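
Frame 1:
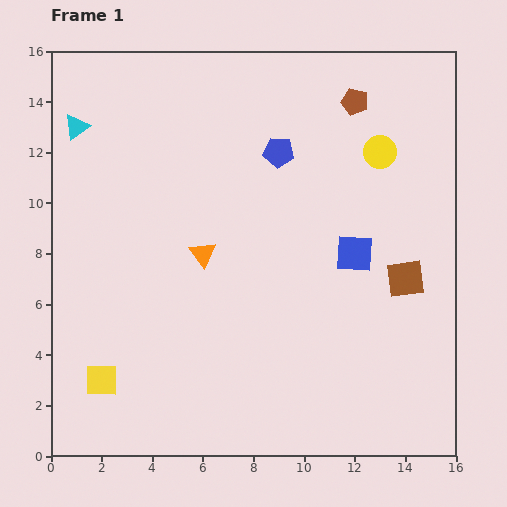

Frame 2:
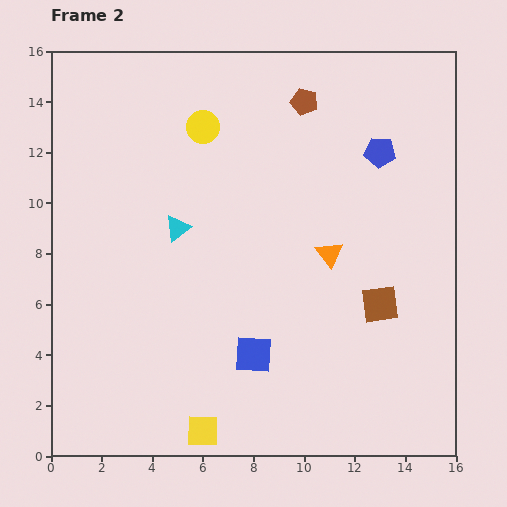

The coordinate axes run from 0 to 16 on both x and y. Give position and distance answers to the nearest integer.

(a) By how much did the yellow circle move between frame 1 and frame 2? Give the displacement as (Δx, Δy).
(-7, 1)

The yellow circle was at (13, 12) in frame 1 and (6, 13) in frame 2.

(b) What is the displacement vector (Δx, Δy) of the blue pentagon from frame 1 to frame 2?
(4, 0)

The blue pentagon was at (9, 12) in frame 1 and (13, 12) in frame 2.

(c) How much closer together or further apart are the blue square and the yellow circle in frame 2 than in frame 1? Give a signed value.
+5

Distance in frame 1: 4. Distance in frame 2: 9.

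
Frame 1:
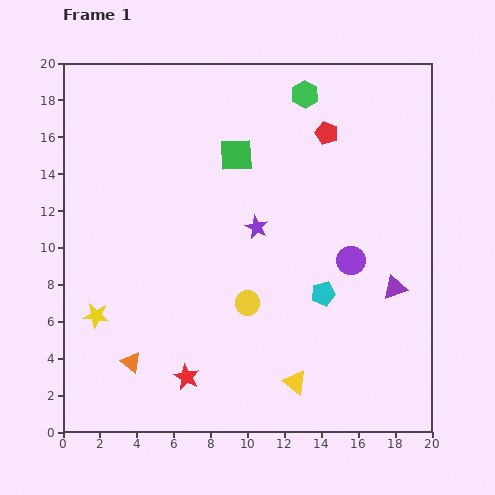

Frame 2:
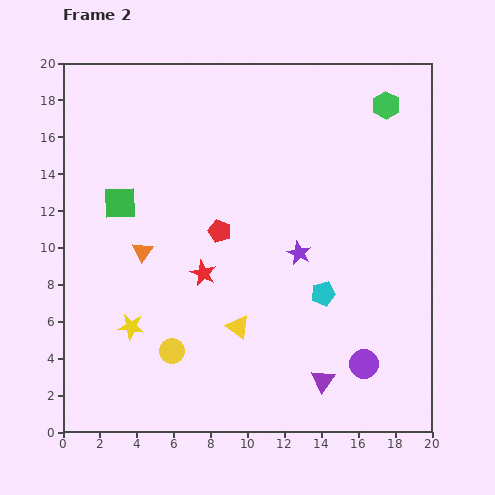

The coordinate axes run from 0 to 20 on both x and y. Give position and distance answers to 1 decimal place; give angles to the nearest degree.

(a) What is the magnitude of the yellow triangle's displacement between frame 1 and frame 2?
4.3

The yellow triangle moved from (12.6, 2.7) to (9.5, 5.7), a distance of √(3.1² + 3.0²) ≈ 4.3.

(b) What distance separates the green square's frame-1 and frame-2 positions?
6.8

The green square moved from (9.4, 15.0) to (3.1, 12.4), a distance of √(6.3² + 2.6²) ≈ 6.8.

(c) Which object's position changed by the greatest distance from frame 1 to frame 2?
the red pentagon

(moved 7.9; next 6.8)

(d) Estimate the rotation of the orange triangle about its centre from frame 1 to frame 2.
27° clockwise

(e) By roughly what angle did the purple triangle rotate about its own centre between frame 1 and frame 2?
36° counter-clockwise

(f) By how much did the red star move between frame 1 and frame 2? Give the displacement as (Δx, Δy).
(0.9, 5.6)

The red star was at (6.7, 3.0) in frame 1 and (7.6, 8.6) in frame 2.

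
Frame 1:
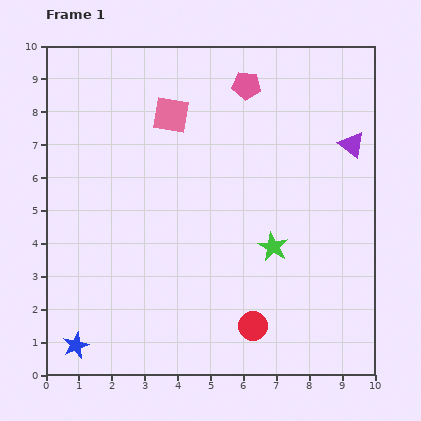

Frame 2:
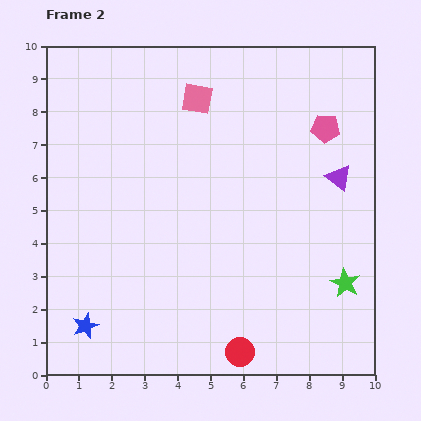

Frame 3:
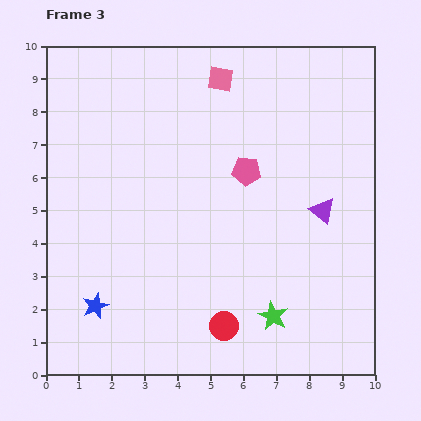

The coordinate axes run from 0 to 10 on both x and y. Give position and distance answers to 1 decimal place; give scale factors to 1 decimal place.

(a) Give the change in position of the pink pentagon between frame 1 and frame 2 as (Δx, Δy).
(2.4, -1.3)

The pink pentagon was at (6.1, 8.8) in frame 1 and (8.5, 7.5) in frame 2.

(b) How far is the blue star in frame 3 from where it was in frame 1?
1.3

The blue star moved from (0.9, 0.9) to (1.5, 2.1), a distance of √(0.6² + 1.2²) ≈ 1.3.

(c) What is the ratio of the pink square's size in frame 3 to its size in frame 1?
0.7×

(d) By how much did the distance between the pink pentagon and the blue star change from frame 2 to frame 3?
-3.2

Distance in frame 2: 9.4. Distance in frame 3: 6.2.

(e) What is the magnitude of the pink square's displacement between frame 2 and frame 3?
0.9

The pink square moved from (4.6, 8.4) to (5.3, 9.0), a distance of √(0.7² + 0.6²) ≈ 0.9.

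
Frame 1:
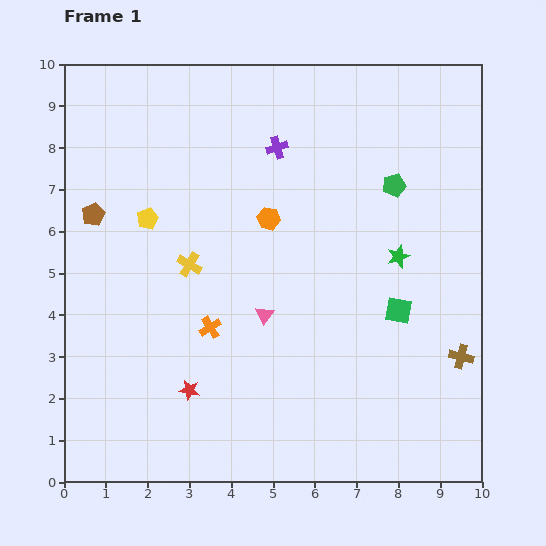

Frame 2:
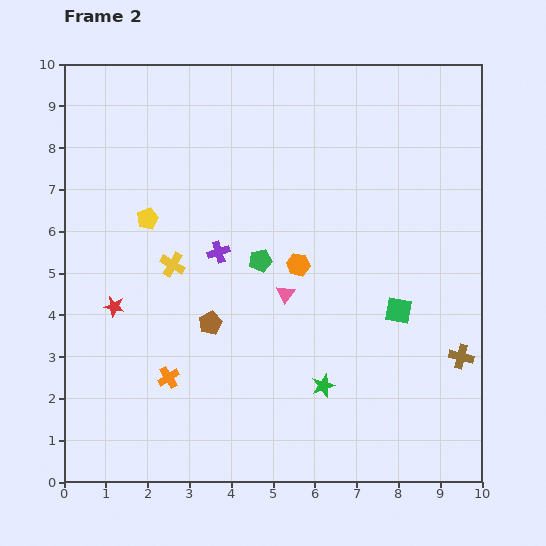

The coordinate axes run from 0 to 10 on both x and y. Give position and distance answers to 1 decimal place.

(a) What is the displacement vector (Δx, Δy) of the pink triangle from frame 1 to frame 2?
(0.5, 0.5)

The pink triangle was at (4.8, 4.0) in frame 1 and (5.3, 4.5) in frame 2.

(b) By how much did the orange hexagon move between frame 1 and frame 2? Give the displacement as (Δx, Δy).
(0.7, -1.1)

The orange hexagon was at (4.9, 6.3) in frame 1 and (5.6, 5.2) in frame 2.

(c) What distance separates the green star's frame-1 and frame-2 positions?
3.6

The green star moved from (8.0, 5.4) to (6.2, 2.3), a distance of √(1.8² + 3.1²) ≈ 3.6.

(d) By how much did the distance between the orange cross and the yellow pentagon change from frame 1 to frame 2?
+0.8

Distance in frame 1: 3.0. Distance in frame 2: 3.8.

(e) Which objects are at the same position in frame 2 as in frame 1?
the green square, the yellow pentagon, the brown cross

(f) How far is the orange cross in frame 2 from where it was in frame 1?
1.6

The orange cross moved from (3.5, 3.7) to (2.5, 2.5), a distance of √(1.0² + 1.2²) ≈ 1.6.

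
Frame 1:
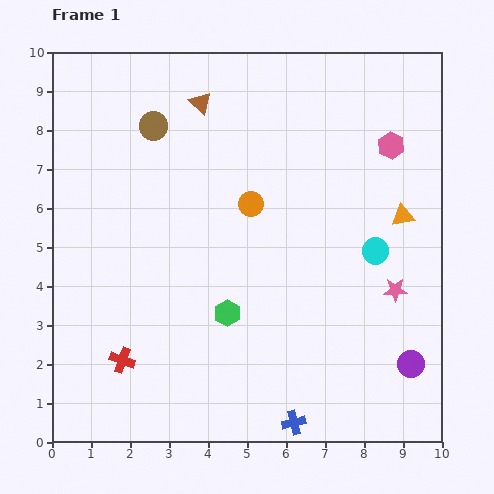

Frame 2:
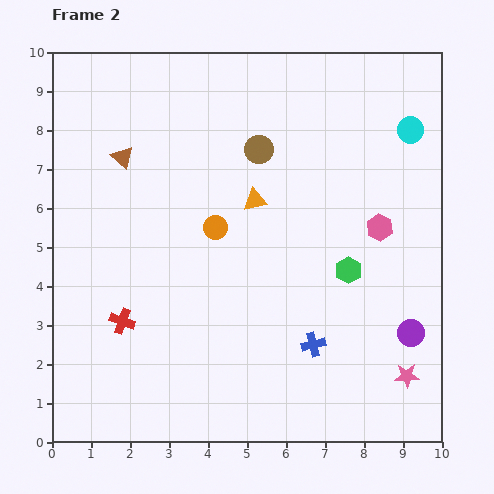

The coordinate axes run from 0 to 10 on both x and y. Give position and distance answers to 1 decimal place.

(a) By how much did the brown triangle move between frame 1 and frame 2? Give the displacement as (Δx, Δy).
(-2.0, -1.4)

The brown triangle was at (3.8, 8.7) in frame 1 and (1.8, 7.3) in frame 2.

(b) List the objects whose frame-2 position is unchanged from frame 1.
none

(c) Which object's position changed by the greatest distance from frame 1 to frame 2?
the orange triangle

(moved 3.8; next 3.3)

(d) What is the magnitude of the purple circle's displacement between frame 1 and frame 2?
0.8

The purple circle moved from (9.2, 2.0) to (9.2, 2.8), a distance of √(0.0² + 0.8²) ≈ 0.8.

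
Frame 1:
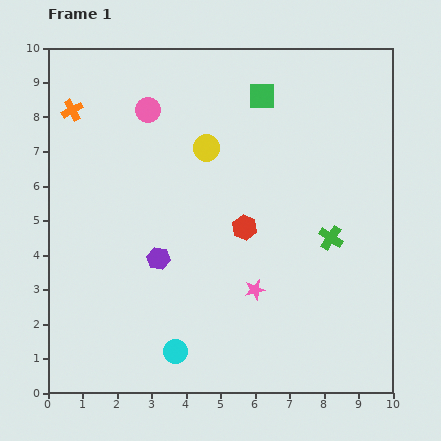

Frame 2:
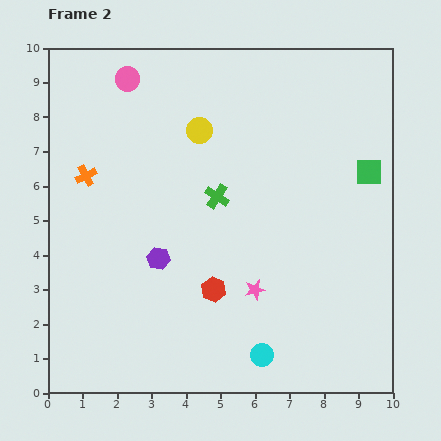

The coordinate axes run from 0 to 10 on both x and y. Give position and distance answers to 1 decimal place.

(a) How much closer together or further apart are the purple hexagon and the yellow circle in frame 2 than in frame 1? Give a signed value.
+0.4

Distance in frame 1: 3.5. Distance in frame 2: 3.9.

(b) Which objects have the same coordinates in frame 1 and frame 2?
the pink star, the purple hexagon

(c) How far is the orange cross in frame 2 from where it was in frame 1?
1.9

The orange cross moved from (0.7, 8.2) to (1.1, 6.3), a distance of √(0.4² + 1.9²) ≈ 1.9.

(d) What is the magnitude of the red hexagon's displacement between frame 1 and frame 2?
2.0

The red hexagon moved from (5.7, 4.8) to (4.8, 3.0), a distance of √(0.9² + 1.8²) ≈ 2.0.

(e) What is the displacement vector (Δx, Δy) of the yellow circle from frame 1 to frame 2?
(-0.2, 0.5)

The yellow circle was at (4.6, 7.1) in frame 1 and (4.4, 7.6) in frame 2.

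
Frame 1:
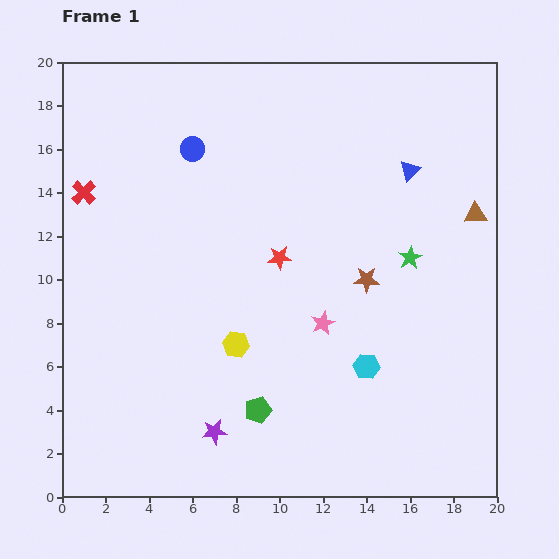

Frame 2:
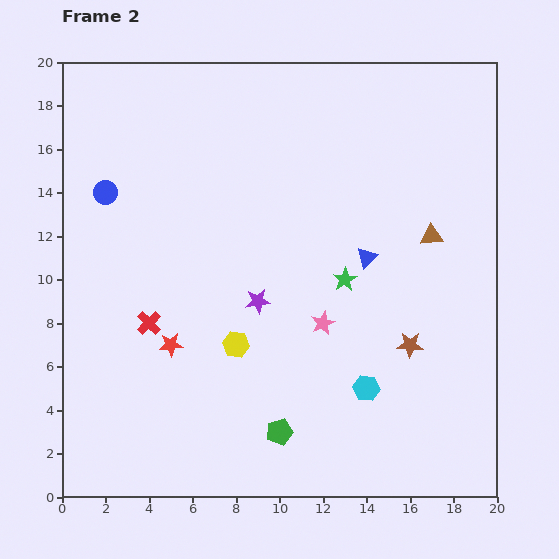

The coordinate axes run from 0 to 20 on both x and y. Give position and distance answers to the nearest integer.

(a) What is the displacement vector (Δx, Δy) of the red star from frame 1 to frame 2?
(-5, -4)

The red star was at (10, 11) in frame 1 and (5, 7) in frame 2.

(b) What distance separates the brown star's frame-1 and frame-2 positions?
4

The brown star moved from (14, 10) to (16, 7), a distance of √(2² + 3²) ≈ 4.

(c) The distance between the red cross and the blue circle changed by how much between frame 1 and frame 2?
+1

Distance in frame 1: 5. Distance in frame 2: 6.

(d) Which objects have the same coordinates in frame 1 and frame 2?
the yellow hexagon, the pink star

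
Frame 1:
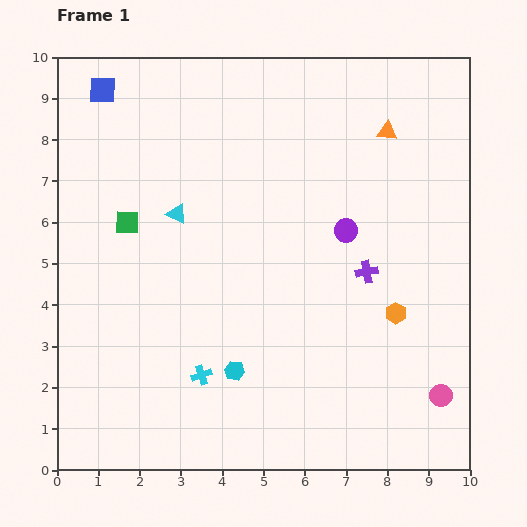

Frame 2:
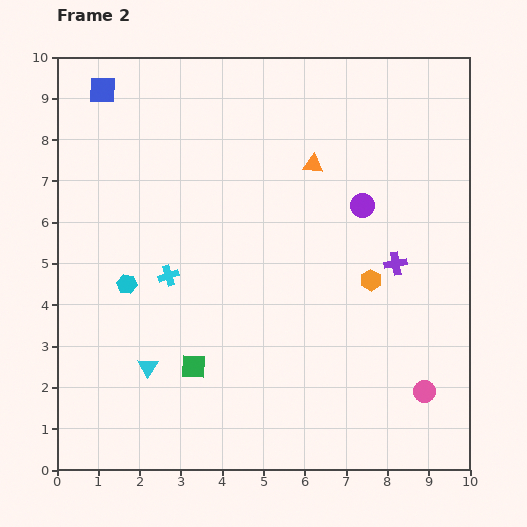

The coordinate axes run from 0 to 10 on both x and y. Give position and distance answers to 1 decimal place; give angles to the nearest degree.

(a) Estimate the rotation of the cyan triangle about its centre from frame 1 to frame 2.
36° clockwise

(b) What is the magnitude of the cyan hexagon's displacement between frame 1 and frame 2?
3.3

The cyan hexagon moved from (4.3, 2.4) to (1.7, 4.5), a distance of √(2.6² + 2.1²) ≈ 3.3.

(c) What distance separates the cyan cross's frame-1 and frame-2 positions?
2.5

The cyan cross moved from (3.5, 2.3) to (2.7, 4.7), a distance of √(0.8² + 2.4²) ≈ 2.5.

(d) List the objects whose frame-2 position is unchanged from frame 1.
the blue square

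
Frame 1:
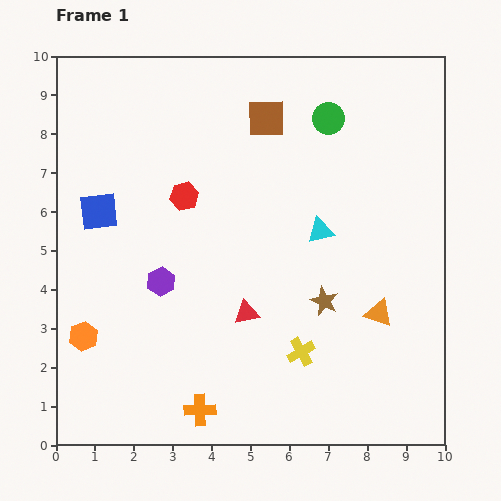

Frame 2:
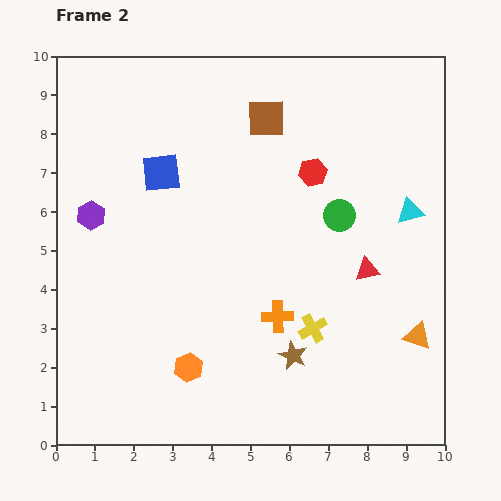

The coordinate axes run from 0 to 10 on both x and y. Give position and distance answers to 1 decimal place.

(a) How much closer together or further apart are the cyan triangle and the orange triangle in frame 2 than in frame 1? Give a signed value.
+0.6

Distance in frame 1: 2.6. Distance in frame 2: 3.2.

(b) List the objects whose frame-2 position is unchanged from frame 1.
the brown square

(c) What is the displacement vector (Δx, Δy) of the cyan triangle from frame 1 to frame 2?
(2.3, 0.5)

The cyan triangle was at (6.8, 5.5) in frame 1 and (9.1, 6.0) in frame 2.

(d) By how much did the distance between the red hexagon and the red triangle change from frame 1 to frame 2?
-0.5

Distance in frame 1: 3.4. Distance in frame 2: 2.9.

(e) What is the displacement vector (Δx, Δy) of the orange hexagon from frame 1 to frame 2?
(2.7, -0.8)

The orange hexagon was at (0.7, 2.8) in frame 1 and (3.4, 2.0) in frame 2.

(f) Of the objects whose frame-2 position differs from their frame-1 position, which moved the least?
the yellow cross

(moved 0.7)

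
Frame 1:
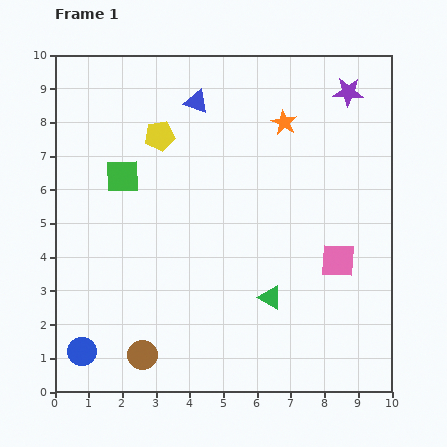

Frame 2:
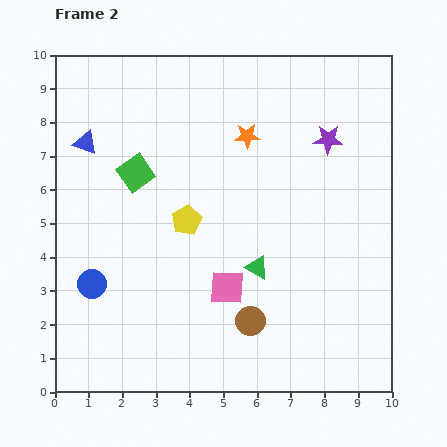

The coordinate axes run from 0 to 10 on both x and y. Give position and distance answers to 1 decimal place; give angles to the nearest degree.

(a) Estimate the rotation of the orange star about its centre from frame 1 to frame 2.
31° counter-clockwise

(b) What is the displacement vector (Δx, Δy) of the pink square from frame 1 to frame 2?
(-3.3, -0.8)

The pink square was at (8.4, 3.9) in frame 1 and (5.1, 3.1) in frame 2.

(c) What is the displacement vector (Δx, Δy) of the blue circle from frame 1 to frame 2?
(0.3, 2.0)

The blue circle was at (0.8, 1.2) in frame 1 and (1.1, 3.2) in frame 2.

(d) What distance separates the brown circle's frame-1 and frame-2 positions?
3.4

The brown circle moved from (2.6, 1.1) to (5.8, 2.1), a distance of √(3.2² + 1.0²) ≈ 3.4.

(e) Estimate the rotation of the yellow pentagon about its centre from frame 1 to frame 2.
18° counter-clockwise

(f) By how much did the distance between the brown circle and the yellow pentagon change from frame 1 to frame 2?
-2.9

Distance in frame 1: 6.5. Distance in frame 2: 3.6.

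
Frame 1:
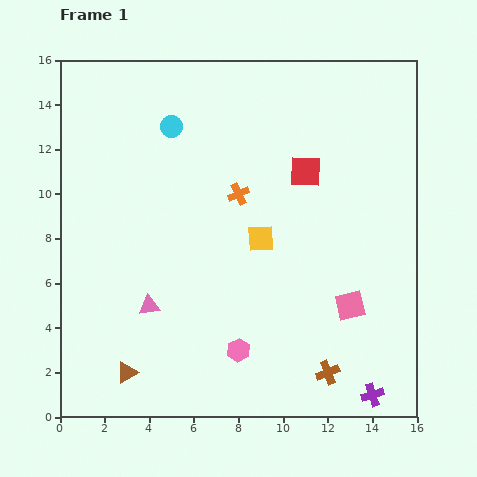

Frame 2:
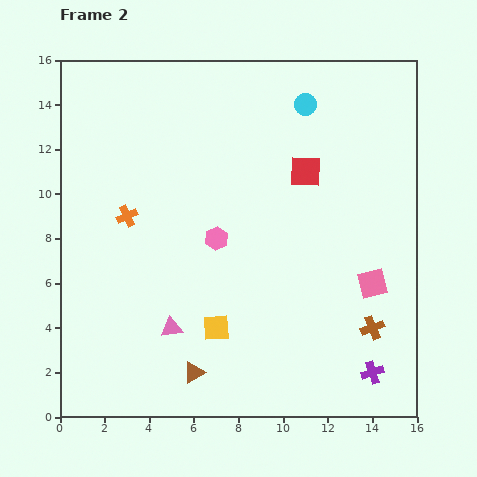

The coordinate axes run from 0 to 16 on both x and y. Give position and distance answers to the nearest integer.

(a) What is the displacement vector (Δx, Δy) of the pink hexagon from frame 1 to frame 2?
(-1, 5)

The pink hexagon was at (8, 3) in frame 1 and (7, 8) in frame 2.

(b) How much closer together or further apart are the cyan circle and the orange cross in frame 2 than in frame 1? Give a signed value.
+5

Distance in frame 1: 4. Distance in frame 2: 9.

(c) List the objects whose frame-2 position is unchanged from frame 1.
the red square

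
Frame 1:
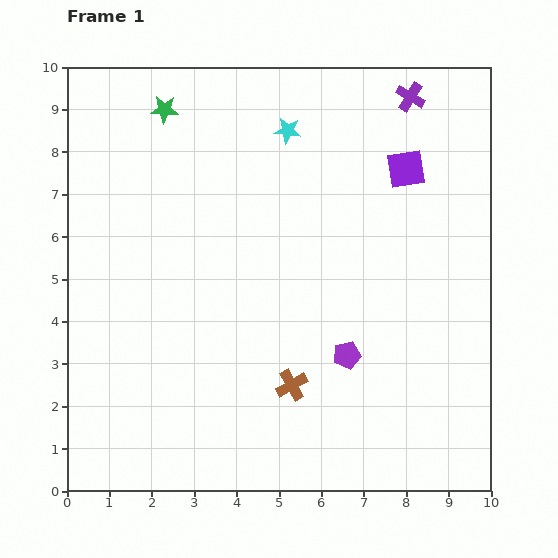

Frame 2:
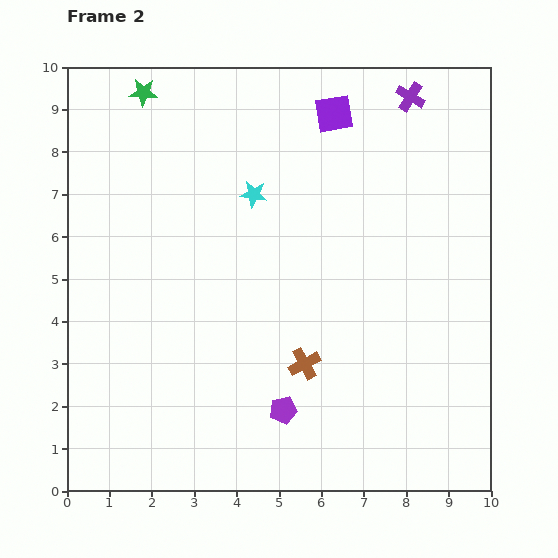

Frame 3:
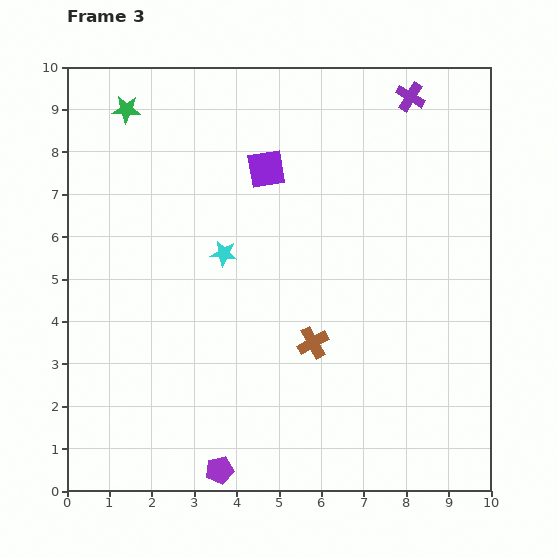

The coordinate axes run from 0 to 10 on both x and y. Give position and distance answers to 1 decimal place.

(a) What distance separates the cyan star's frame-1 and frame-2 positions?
1.7

The cyan star moved from (5.2, 8.5) to (4.4, 7.0), a distance of √(0.8² + 1.5²) ≈ 1.7.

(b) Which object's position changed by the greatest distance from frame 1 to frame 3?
the purple pentagon

(moved 4.0; next 3.3)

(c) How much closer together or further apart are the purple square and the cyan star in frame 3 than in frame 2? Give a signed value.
-0.5

Distance in frame 2: 2.7. Distance in frame 3: 2.2.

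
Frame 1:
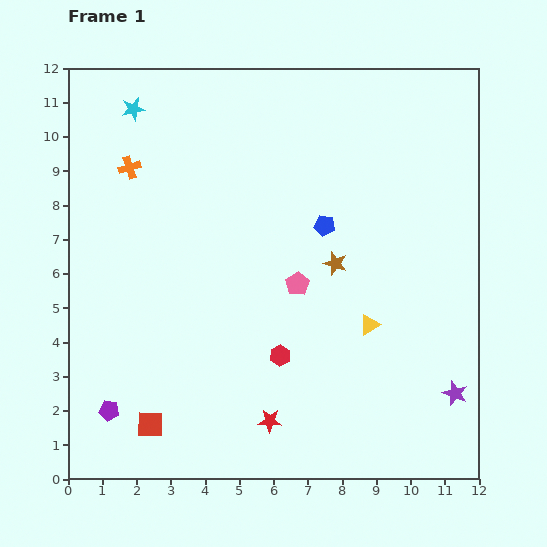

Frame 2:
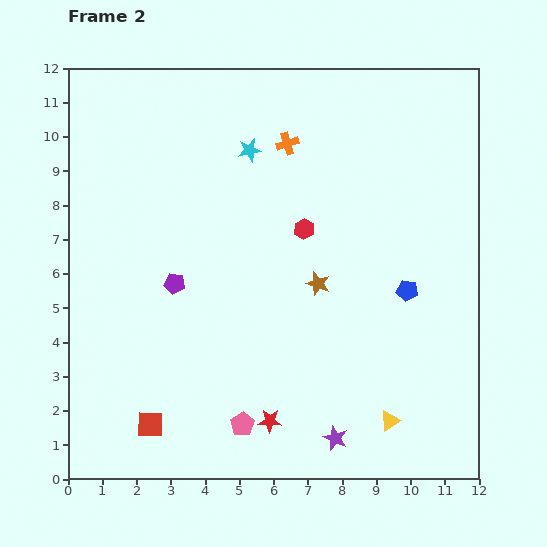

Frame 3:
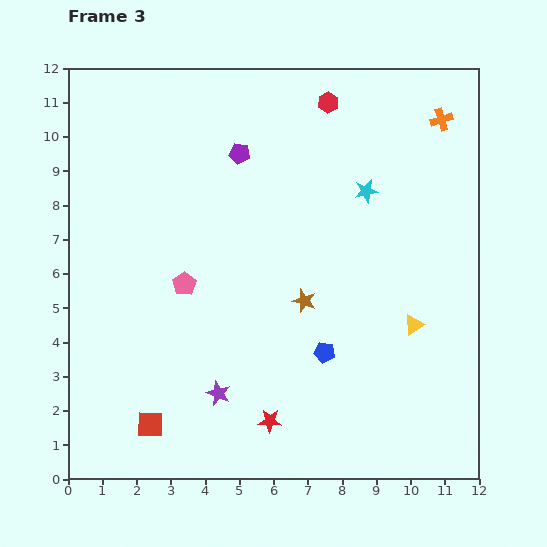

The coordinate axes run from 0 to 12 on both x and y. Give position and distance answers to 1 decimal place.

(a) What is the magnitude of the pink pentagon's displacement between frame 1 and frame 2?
4.4

The pink pentagon moved from (6.7, 5.7) to (5.1, 1.6), a distance of √(1.6² + 4.1²) ≈ 4.4.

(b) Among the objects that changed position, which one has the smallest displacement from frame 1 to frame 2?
the brown star

(moved 0.8)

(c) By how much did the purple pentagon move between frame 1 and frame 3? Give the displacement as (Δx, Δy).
(3.8, 7.5)

The purple pentagon was at (1.2, 2.0) in frame 1 and (5.0, 9.5) in frame 3.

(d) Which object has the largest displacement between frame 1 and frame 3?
the orange cross

(moved 9.2; next 8.4)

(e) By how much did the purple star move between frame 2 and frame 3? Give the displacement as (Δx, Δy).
(-3.4, 1.3)

The purple star was at (7.8, 1.2) in frame 2 and (4.4, 2.5) in frame 3.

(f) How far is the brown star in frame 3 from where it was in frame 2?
0.6

The brown star moved from (7.3, 5.7) to (6.9, 5.2), a distance of √(0.4² + 0.5²) ≈ 0.6.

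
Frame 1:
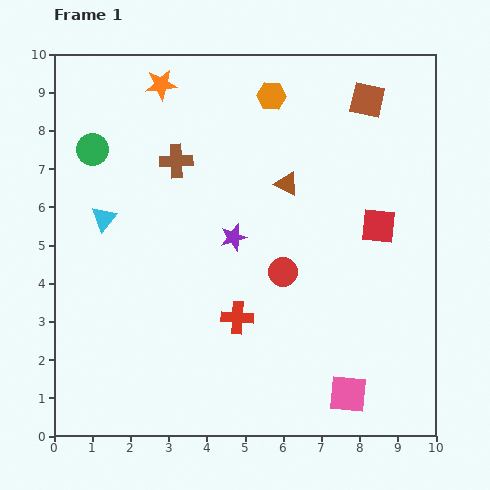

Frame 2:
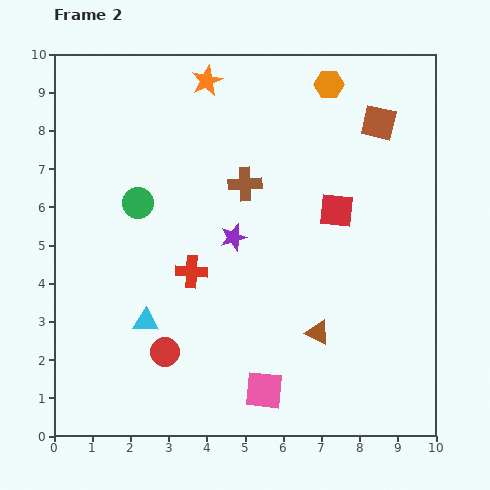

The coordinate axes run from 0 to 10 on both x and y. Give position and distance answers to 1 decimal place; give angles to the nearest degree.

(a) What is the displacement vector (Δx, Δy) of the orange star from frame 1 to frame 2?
(1.2, 0.1)

The orange star was at (2.8, 9.2) in frame 1 and (4.0, 9.3) in frame 2.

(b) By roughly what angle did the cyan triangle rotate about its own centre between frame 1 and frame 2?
53° clockwise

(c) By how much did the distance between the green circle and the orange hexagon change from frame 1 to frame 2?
+1.0

Distance in frame 1: 4.9. Distance in frame 2: 5.9.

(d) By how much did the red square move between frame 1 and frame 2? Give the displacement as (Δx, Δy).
(-1.1, 0.4)

The red square was at (8.5, 5.5) in frame 1 and (7.4, 5.9) in frame 2.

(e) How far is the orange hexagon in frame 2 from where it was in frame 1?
1.5

The orange hexagon moved from (5.7, 8.9) to (7.2, 9.2), a distance of √(1.5² + 0.3²) ≈ 1.5.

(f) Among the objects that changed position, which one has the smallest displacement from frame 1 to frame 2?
the brown square

(moved 0.7)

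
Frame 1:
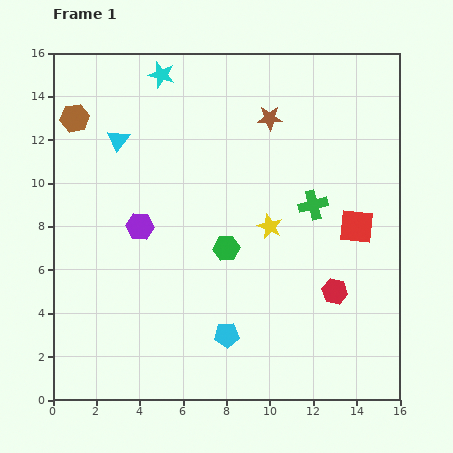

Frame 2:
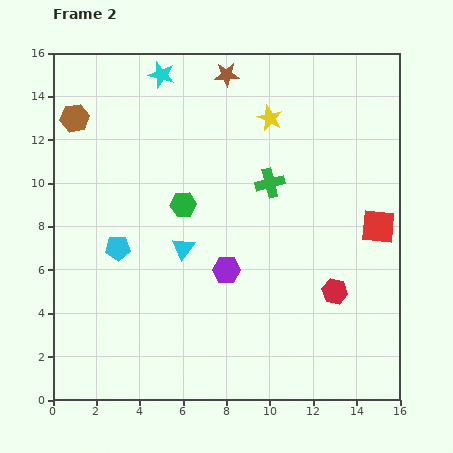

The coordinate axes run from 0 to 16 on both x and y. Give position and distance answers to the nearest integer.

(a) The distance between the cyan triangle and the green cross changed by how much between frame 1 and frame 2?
-4

Distance in frame 1: 9. Distance in frame 2: 5.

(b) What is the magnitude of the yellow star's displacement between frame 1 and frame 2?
5

The yellow star moved from (10, 8) to (10, 13), a distance of √(0² + 5²) ≈ 5.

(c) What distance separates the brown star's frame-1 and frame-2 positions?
3

The brown star moved from (10, 13) to (8, 15), a distance of √(2² + 2²) ≈ 3.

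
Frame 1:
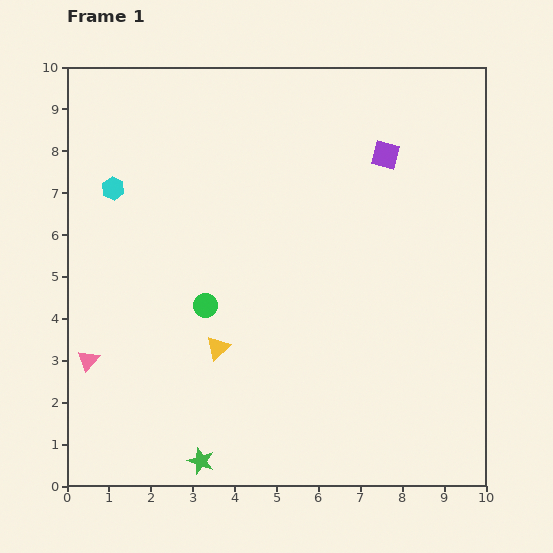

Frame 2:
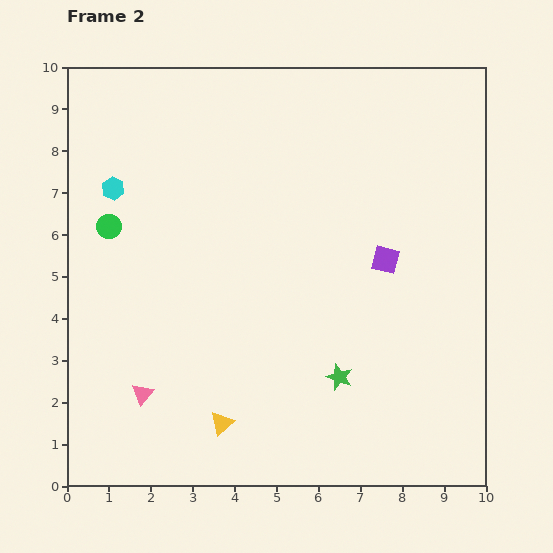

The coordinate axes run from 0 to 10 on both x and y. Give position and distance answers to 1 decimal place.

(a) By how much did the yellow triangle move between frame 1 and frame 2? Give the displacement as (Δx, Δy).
(0.1, -1.8)

The yellow triangle was at (3.6, 3.3) in frame 1 and (3.7, 1.5) in frame 2.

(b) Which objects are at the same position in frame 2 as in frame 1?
the cyan hexagon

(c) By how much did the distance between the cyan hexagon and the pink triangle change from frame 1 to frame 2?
+0.8

Distance in frame 1: 4.1. Distance in frame 2: 4.9.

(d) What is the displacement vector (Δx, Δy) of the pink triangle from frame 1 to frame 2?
(1.3, -0.8)

The pink triangle was at (0.5, 3.0) in frame 1 and (1.8, 2.2) in frame 2.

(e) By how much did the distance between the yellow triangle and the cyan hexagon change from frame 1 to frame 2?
+1.7

Distance in frame 1: 4.5. Distance in frame 2: 6.2.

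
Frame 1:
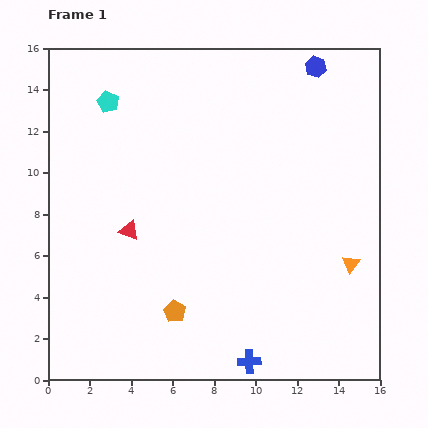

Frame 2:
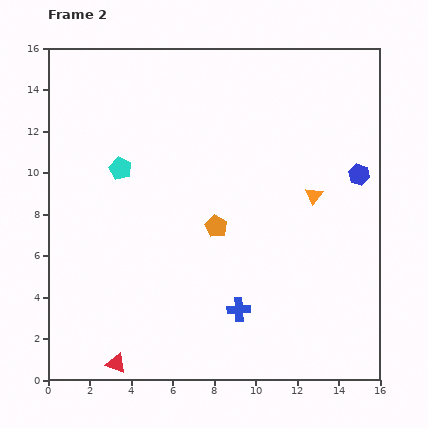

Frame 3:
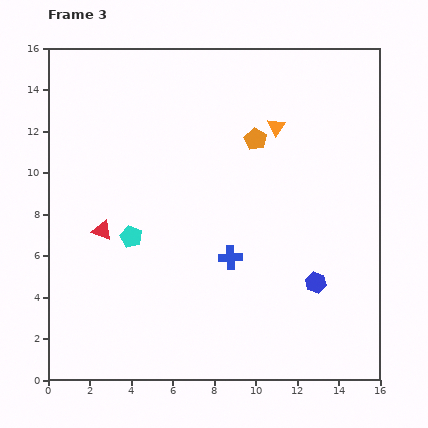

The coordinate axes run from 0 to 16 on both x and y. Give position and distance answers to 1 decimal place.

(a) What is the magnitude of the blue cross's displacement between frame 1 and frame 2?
2.5

The blue cross moved from (9.7, 0.9) to (9.2, 3.4), a distance of √(0.5² + 2.5²) ≈ 2.5.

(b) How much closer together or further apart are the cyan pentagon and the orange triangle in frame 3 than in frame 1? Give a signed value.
-5.3

Distance in frame 1: 14.1. Distance in frame 3: 8.8.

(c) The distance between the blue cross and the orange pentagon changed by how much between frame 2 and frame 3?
+1.7

Distance in frame 2: 4.1. Distance in frame 3: 5.8.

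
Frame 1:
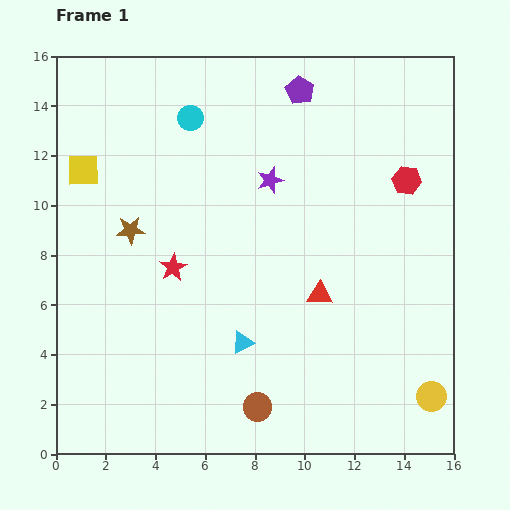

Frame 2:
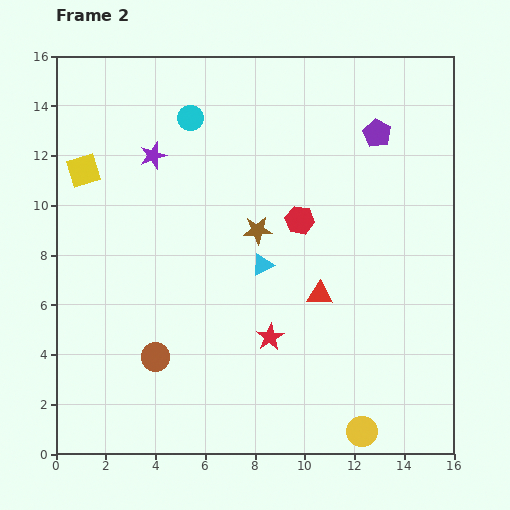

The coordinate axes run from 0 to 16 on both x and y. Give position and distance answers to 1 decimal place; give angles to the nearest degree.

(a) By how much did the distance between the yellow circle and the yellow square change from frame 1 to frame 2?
-1.3

Distance in frame 1: 16.7. Distance in frame 2: 15.4.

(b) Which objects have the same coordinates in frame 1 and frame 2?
the cyan circle, the yellow square, the red triangle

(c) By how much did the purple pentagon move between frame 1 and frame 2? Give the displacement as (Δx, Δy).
(3.1, -1.7)

The purple pentagon was at (9.8, 14.6) in frame 1 and (12.9, 12.9) in frame 2.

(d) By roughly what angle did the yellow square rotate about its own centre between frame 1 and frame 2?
16° counter-clockwise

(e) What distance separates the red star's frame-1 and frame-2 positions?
4.8

The red star moved from (4.7, 7.5) to (8.6, 4.7), a distance of √(3.9² + 2.8²) ≈ 4.8.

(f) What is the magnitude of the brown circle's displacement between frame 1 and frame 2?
4.6

The brown circle moved from (8.1, 1.9) to (4.0, 3.9), a distance of √(4.1² + 2.0²) ≈ 4.6.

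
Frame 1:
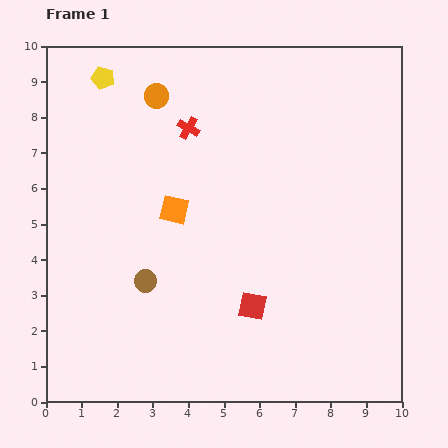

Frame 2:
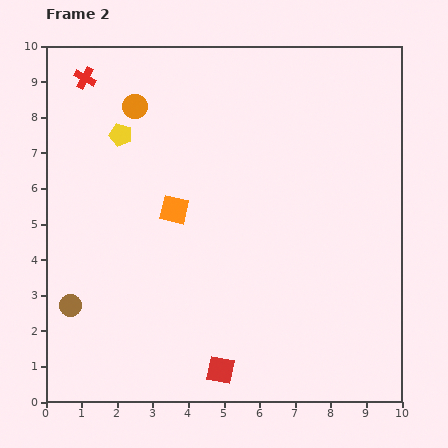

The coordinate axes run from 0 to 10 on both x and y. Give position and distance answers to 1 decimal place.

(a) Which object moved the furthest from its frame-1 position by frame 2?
the red cross

(moved 3.2; next 2.2)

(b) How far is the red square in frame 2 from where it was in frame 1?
2.0

The red square moved from (5.8, 2.7) to (4.9, 0.9), a distance of √(0.9² + 1.8²) ≈ 2.0.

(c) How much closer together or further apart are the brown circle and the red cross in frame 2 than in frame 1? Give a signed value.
+1.9

Distance in frame 1: 4.5. Distance in frame 2: 6.4.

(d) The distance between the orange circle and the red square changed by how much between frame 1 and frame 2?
+1.3

Distance in frame 1: 6.5. Distance in frame 2: 7.8.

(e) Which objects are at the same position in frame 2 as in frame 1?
the orange square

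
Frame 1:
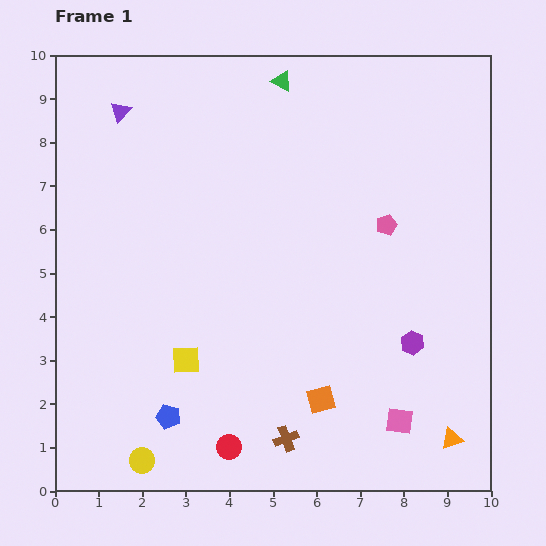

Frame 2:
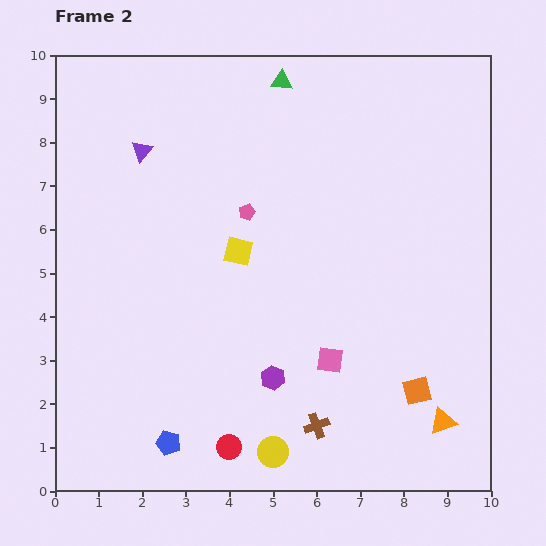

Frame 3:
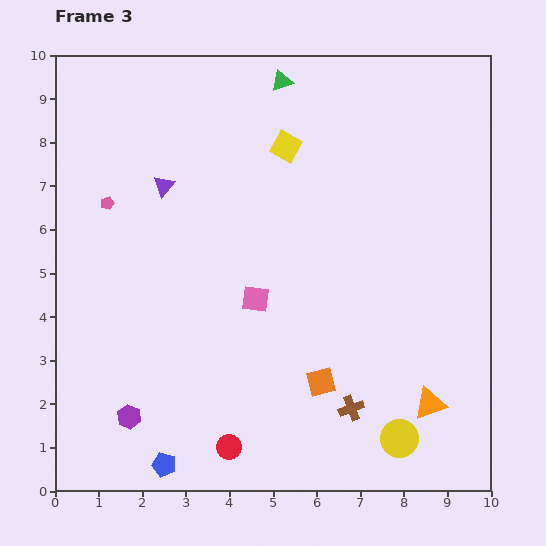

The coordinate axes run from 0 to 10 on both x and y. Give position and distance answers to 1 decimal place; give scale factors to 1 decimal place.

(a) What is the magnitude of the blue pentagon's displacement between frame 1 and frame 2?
0.6

The blue pentagon moved from (2.6, 1.7) to (2.6, 1.1), a distance of √(0.0² + 0.6²) ≈ 0.6.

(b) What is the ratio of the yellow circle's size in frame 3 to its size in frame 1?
1.5×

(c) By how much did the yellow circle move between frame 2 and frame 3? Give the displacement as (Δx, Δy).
(2.9, 0.3)

The yellow circle was at (5.0, 0.9) in frame 2 and (7.9, 1.2) in frame 3.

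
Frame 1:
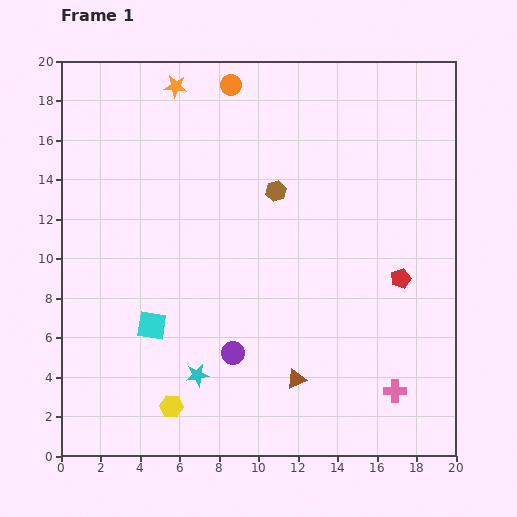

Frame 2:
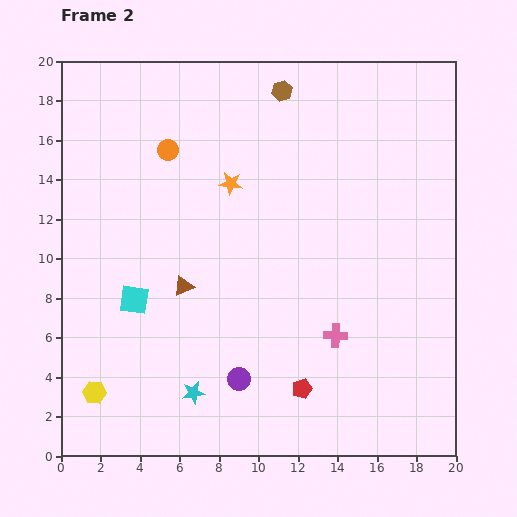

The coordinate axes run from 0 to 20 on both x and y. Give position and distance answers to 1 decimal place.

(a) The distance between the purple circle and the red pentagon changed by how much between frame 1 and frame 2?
-6.1

Distance in frame 1: 9.3. Distance in frame 2: 3.2.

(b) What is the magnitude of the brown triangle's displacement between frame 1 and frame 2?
7.4

The brown triangle moved from (11.9, 3.9) to (6.2, 8.6), a distance of √(5.7² + 4.7²) ≈ 7.4.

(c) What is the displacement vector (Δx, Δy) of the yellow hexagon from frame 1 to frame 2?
(-3.9, 0.7)

The yellow hexagon was at (5.6, 2.5) in frame 1 and (1.7, 3.2) in frame 2.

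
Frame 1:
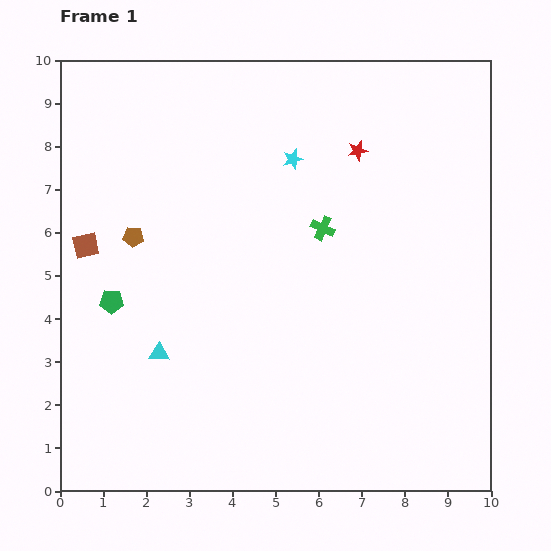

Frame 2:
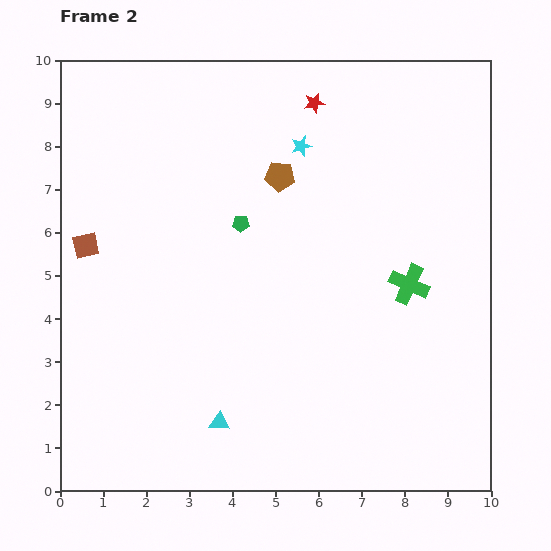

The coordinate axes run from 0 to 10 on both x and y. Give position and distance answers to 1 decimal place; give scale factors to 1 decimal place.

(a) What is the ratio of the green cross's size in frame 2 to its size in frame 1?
1.6×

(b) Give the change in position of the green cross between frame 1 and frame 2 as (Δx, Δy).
(2.0, -1.3)

The green cross was at (6.1, 6.1) in frame 1 and (8.1, 4.8) in frame 2.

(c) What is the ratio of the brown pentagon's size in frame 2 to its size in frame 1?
1.4×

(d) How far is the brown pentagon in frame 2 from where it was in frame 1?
3.7

The brown pentagon moved from (1.7, 5.9) to (5.1, 7.3), a distance of √(3.4² + 1.4²) ≈ 3.7.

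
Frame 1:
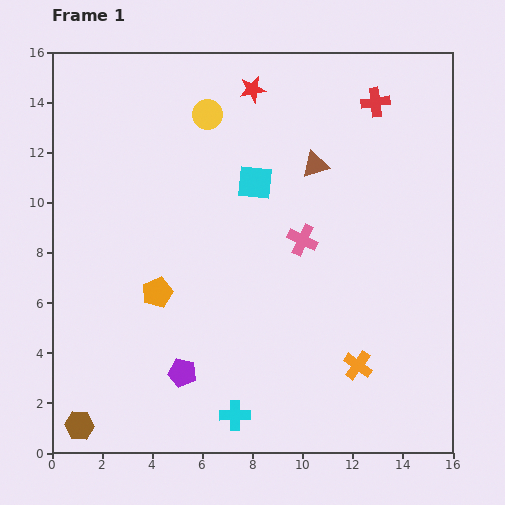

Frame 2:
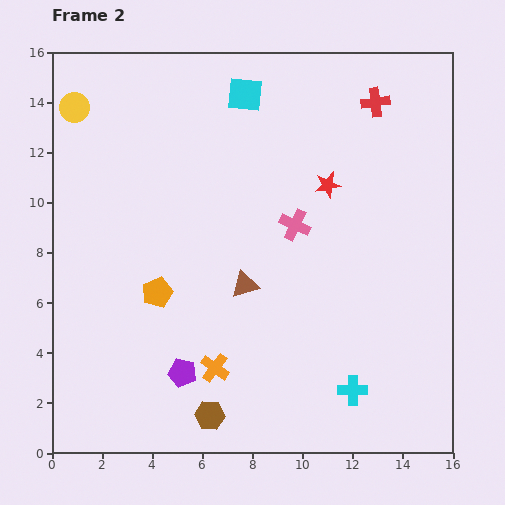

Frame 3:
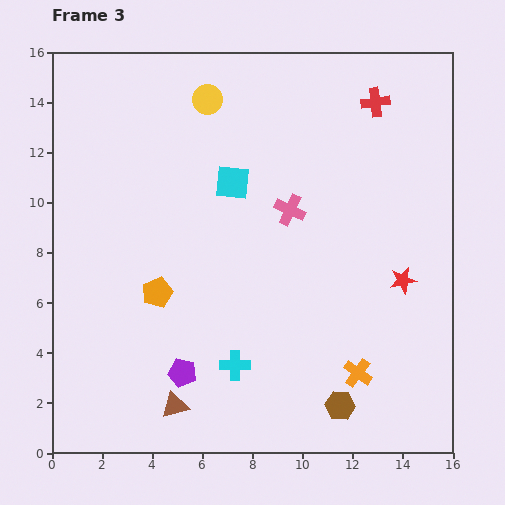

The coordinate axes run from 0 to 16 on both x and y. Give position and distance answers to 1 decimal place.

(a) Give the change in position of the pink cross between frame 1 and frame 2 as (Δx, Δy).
(-0.3, 0.6)

The pink cross was at (10.0, 8.5) in frame 1 and (9.7, 9.1) in frame 2.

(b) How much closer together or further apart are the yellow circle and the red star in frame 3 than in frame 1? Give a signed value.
+8.5

Distance in frame 1: 2.1. Distance in frame 3: 10.6.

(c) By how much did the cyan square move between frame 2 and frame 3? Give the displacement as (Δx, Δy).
(-0.5, -3.5)

The cyan square was at (7.7, 14.3) in frame 2 and (7.2, 10.8) in frame 3.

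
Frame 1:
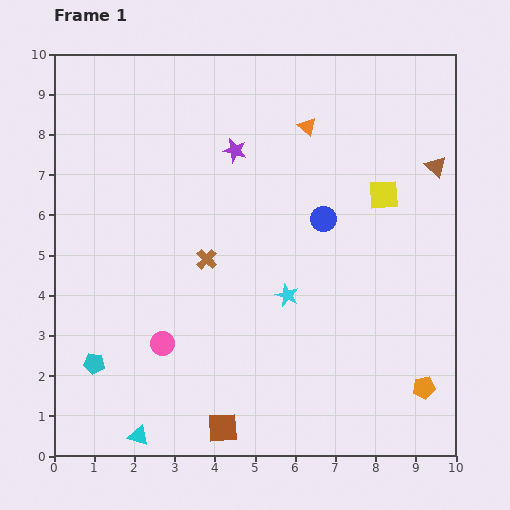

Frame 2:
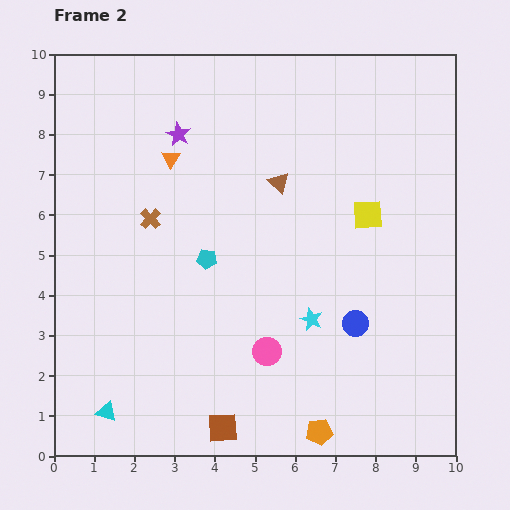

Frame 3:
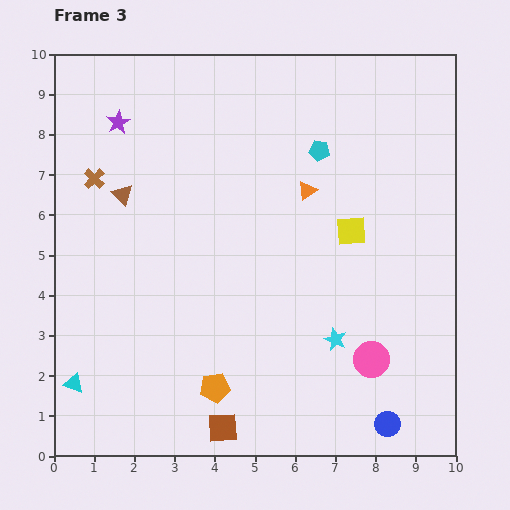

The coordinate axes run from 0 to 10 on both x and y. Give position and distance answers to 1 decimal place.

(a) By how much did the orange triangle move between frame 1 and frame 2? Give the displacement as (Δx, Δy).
(-3.4, -0.8)

The orange triangle was at (6.3, 8.2) in frame 1 and (2.9, 7.4) in frame 2.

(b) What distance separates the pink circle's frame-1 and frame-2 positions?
2.6

The pink circle moved from (2.7, 2.8) to (5.3, 2.6), a distance of √(2.6² + 0.2²) ≈ 2.6.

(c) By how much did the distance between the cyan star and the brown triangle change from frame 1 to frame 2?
-1.4

Distance in frame 1: 4.9. Distance in frame 2: 3.5.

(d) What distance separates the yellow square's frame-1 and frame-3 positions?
1.2

The yellow square moved from (8.2, 6.5) to (7.4, 5.6), a distance of √(0.8² + 0.9²) ≈ 1.2.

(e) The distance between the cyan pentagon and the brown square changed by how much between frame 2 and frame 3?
+3.1

Distance in frame 2: 4.2. Distance in frame 3: 7.3.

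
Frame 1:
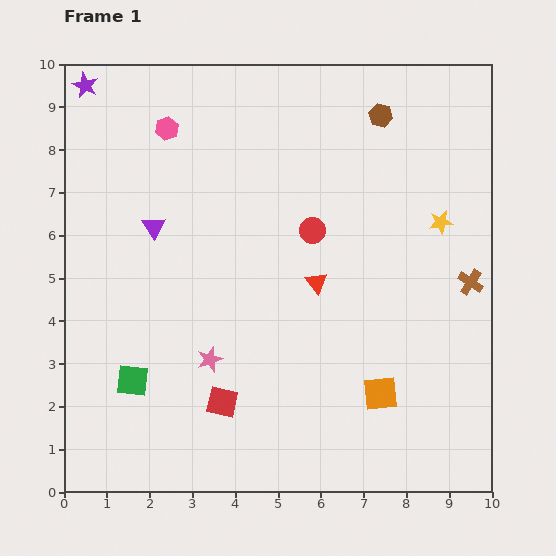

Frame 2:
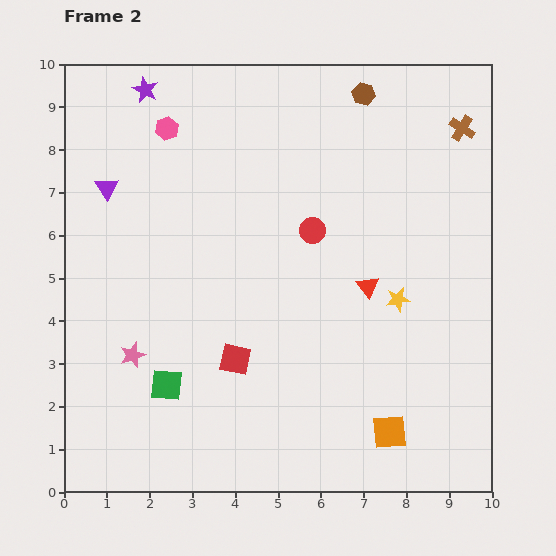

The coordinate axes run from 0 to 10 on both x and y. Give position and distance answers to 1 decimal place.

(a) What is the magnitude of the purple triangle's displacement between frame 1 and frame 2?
1.4

The purple triangle moved from (2.1, 6.2) to (1.0, 7.1), a distance of √(1.1² + 0.9²) ≈ 1.4.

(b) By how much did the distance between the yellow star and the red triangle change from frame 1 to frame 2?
-2.4

Distance in frame 1: 3.2. Distance in frame 2: 0.8.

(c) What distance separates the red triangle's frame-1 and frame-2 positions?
1.2

The red triangle moved from (5.9, 4.9) to (7.1, 4.8), a distance of √(1.2² + 0.1²) ≈ 1.2.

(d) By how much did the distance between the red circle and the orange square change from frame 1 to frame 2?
+0.9

Distance in frame 1: 4.1. Distance in frame 2: 5.0.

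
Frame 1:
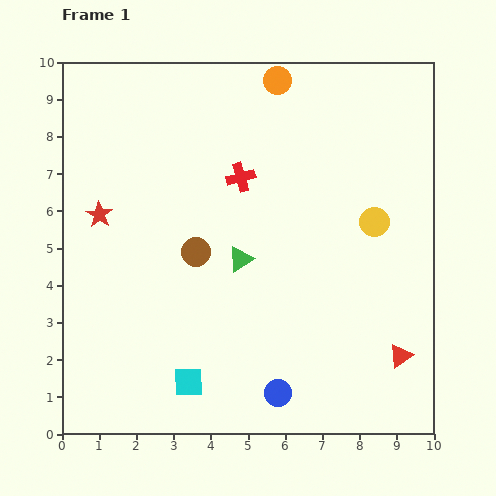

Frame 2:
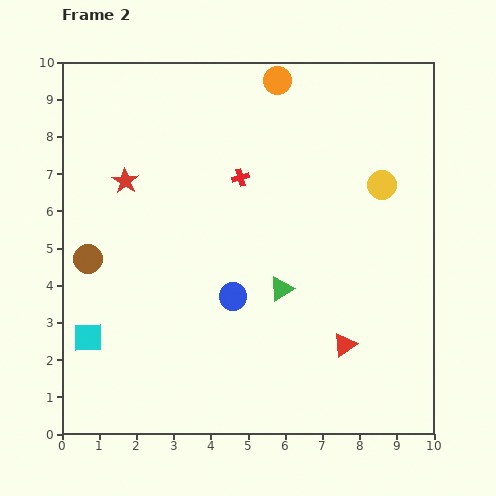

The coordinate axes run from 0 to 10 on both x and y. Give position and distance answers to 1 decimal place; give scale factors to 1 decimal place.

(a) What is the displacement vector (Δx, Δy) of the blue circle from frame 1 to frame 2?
(-1.2, 2.6)

The blue circle was at (5.8, 1.1) in frame 1 and (4.6, 3.7) in frame 2.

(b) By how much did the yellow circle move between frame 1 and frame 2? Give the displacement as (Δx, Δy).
(0.2, 1.0)

The yellow circle was at (8.4, 5.7) in frame 1 and (8.6, 6.7) in frame 2.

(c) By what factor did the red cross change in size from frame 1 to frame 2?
0.6×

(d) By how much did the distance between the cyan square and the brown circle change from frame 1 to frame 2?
-1.4

Distance in frame 1: 3.5. Distance in frame 2: 2.1.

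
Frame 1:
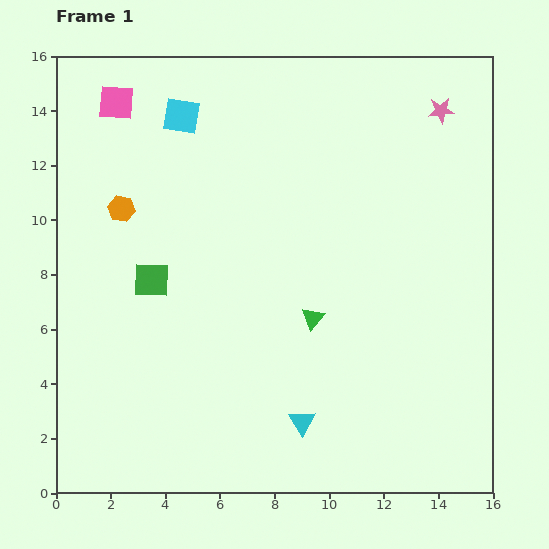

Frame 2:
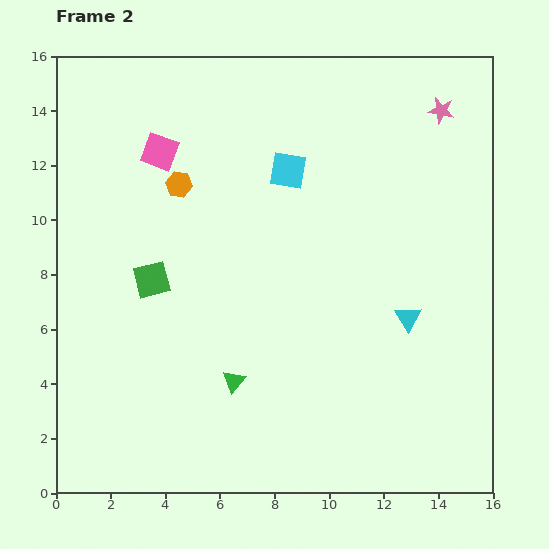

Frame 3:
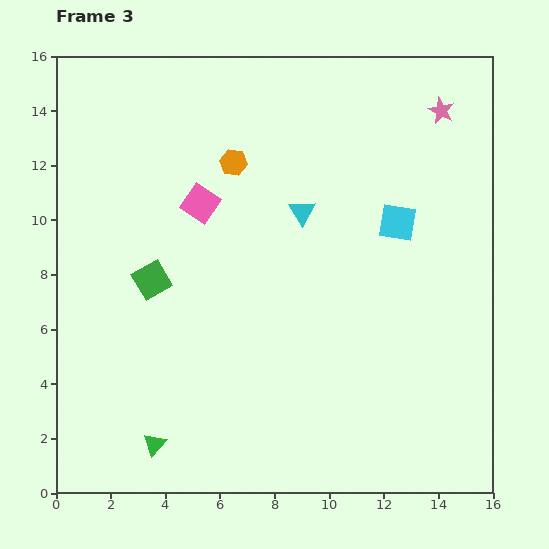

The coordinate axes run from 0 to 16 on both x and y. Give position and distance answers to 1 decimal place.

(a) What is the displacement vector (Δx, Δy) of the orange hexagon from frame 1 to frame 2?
(2.1, 0.9)

The orange hexagon was at (2.4, 10.4) in frame 1 and (4.5, 11.3) in frame 2.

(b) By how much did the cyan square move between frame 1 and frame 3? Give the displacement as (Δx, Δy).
(7.9, -3.9)

The cyan square was at (4.6, 13.8) in frame 1 and (12.5, 9.9) in frame 3.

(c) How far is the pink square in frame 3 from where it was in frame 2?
2.4

The pink square moved from (3.8, 12.5) to (5.3, 10.6), a distance of √(1.5² + 1.9²) ≈ 2.4.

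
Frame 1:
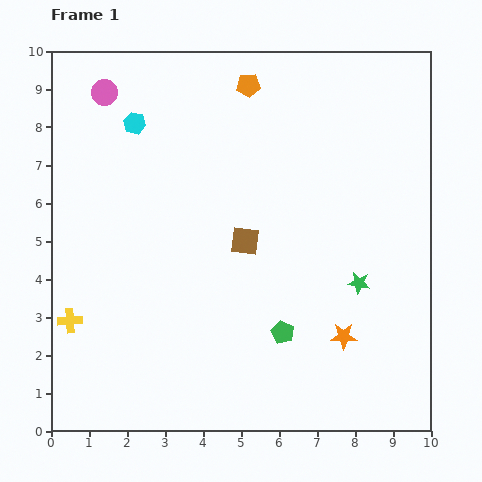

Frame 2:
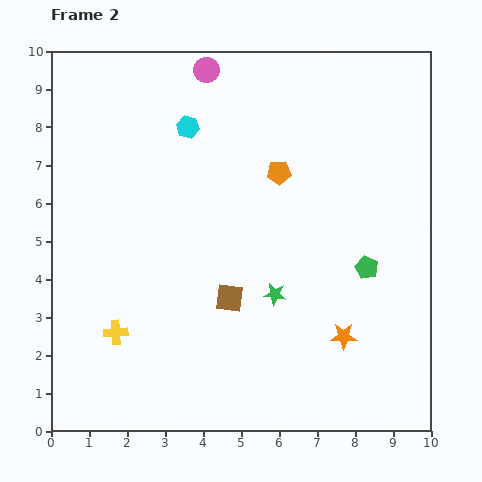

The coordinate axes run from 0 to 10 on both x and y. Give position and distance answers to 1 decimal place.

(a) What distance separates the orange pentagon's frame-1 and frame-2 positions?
2.4

The orange pentagon moved from (5.2, 9.1) to (6.0, 6.8), a distance of √(0.8² + 2.3²) ≈ 2.4.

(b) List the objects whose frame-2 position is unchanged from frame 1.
the orange star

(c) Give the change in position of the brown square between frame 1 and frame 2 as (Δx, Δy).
(-0.4, -1.5)

The brown square was at (5.1, 5.0) in frame 1 and (4.7, 3.5) in frame 2.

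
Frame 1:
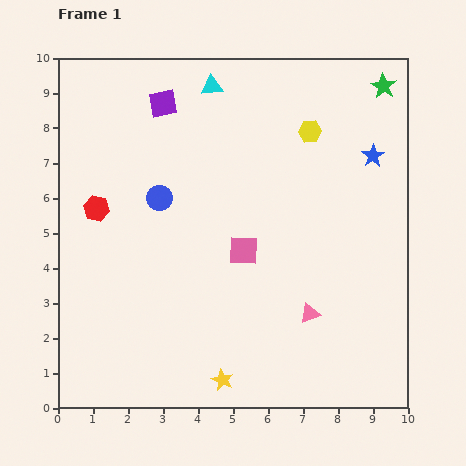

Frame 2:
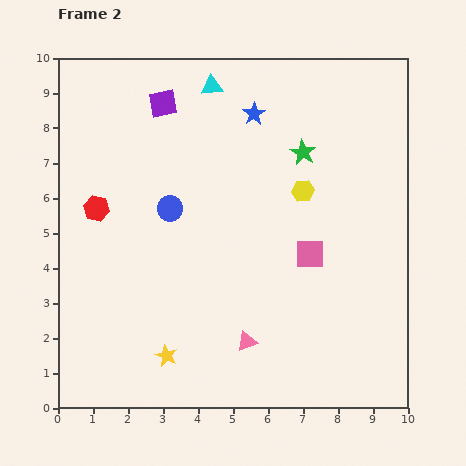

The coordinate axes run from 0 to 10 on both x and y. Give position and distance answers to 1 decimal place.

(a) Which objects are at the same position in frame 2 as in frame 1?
the purple square, the red hexagon, the cyan triangle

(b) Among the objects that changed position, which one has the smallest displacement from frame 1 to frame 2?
the blue circle

(moved 0.4)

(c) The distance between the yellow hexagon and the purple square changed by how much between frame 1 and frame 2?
+0.4

Distance in frame 1: 4.3. Distance in frame 2: 4.7.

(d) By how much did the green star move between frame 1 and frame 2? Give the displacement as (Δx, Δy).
(-2.3, -1.9)

The green star was at (9.3, 9.2) in frame 1 and (7.0, 7.3) in frame 2.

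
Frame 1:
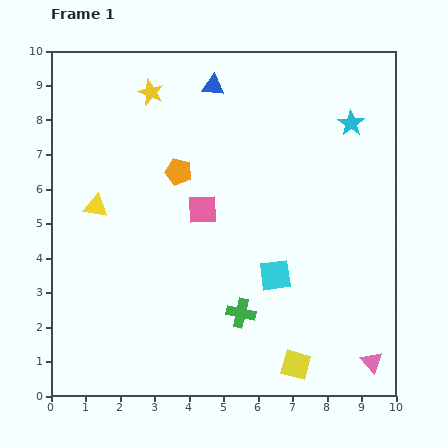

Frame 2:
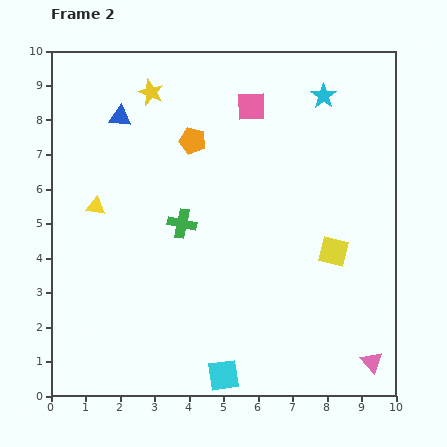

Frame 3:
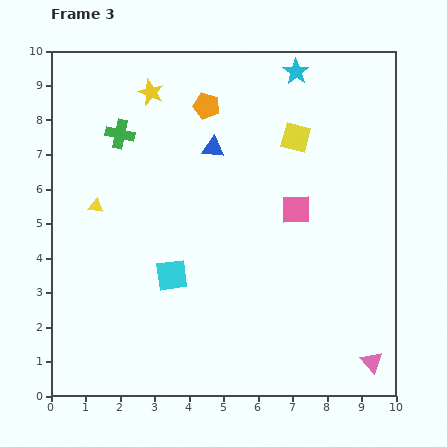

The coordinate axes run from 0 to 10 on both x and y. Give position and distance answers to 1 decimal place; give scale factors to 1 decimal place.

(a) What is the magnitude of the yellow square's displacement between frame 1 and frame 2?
3.5

The yellow square moved from (7.1, 0.9) to (8.2, 4.2), a distance of √(1.1² + 3.3²) ≈ 3.5.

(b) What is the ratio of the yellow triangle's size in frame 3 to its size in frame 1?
0.6×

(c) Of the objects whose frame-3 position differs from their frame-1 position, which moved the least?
the blue triangle

(moved 1.8)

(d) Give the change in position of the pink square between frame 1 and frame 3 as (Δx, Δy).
(2.7, 0.0)

The pink square was at (4.4, 5.4) in frame 1 and (7.1, 5.4) in frame 3.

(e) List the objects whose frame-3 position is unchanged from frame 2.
the yellow star, the pink triangle, the yellow triangle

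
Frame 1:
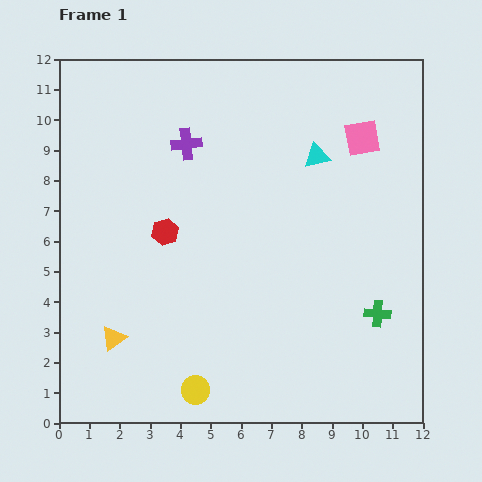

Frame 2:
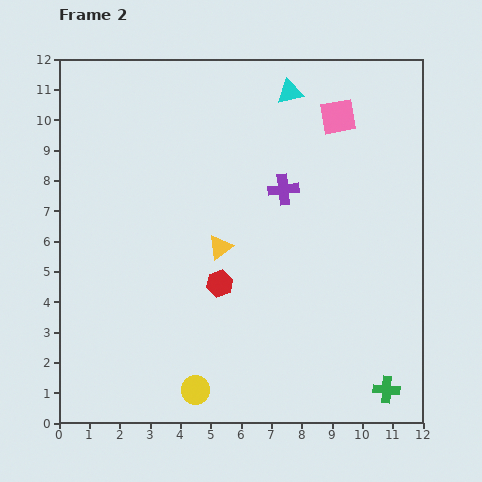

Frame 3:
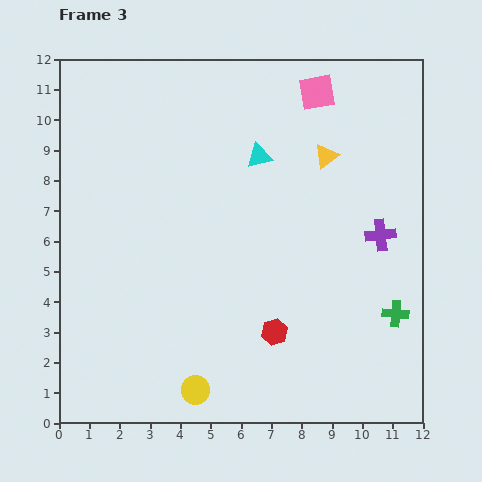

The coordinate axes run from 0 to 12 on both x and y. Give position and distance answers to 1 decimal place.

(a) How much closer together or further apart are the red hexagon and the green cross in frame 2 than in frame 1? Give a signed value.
-1.0

Distance in frame 1: 7.5. Distance in frame 2: 6.5.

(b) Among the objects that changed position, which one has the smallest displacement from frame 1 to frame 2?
the pink square

(moved 1.1)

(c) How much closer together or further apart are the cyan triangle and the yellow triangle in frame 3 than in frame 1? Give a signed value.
-6.8

Distance in frame 1: 9.0. Distance in frame 3: 2.2.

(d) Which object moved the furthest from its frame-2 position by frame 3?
the yellow triangle

(moved 4.6; next 3.5)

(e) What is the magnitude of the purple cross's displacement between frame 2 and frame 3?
3.5

The purple cross moved from (7.4, 7.7) to (10.6, 6.2), a distance of √(3.2² + 1.5²) ≈ 3.5.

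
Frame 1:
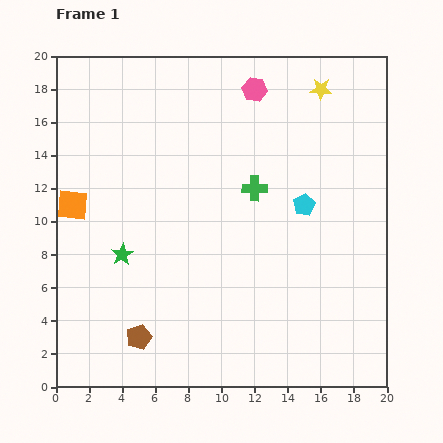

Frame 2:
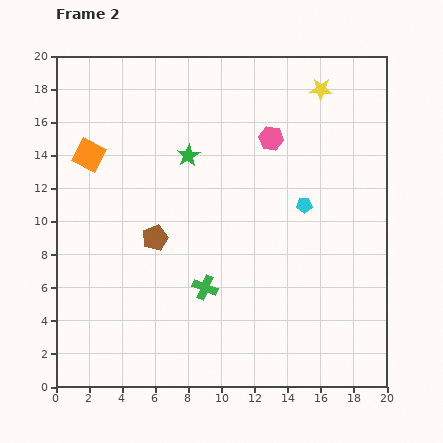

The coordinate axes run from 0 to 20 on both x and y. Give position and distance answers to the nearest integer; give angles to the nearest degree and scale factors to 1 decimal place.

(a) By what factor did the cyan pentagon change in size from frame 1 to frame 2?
0.7×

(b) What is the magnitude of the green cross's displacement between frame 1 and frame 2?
7

The green cross moved from (12, 12) to (9, 6), a distance of √(3² + 6²) ≈ 7.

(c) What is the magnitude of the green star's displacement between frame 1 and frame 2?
7

The green star moved from (4, 8) to (8, 14), a distance of √(4² + 6²) ≈ 7.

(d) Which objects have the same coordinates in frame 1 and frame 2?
the yellow star, the cyan pentagon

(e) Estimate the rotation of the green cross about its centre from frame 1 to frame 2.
22° clockwise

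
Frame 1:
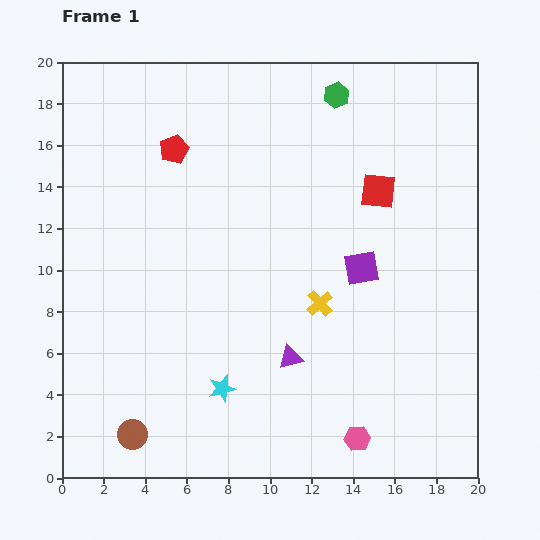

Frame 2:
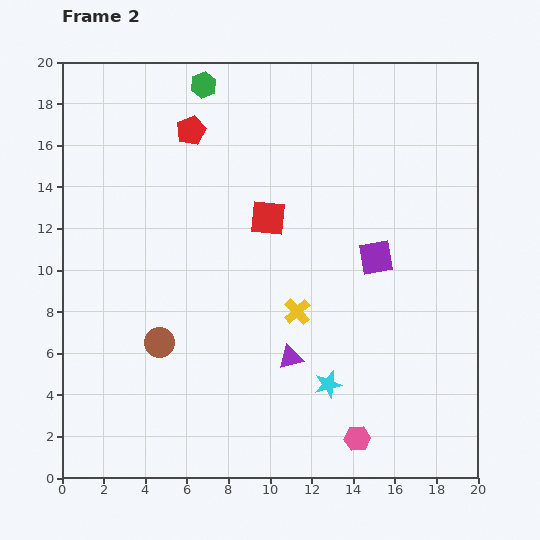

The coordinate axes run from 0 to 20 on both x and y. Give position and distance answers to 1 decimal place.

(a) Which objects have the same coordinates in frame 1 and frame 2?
the purple triangle, the pink hexagon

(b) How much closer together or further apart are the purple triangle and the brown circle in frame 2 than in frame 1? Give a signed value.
-2.2

Distance in frame 1: 8.5. Distance in frame 2: 6.3.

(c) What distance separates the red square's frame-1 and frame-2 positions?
5.5

The red square moved from (15.2, 13.8) to (9.9, 12.5), a distance of √(5.3² + 1.3²) ≈ 5.5.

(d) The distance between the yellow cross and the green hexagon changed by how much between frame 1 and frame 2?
+1.8

Distance in frame 1: 10.0. Distance in frame 2: 11.8.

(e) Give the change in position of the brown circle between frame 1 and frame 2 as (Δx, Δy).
(1.3, 4.4)

The brown circle was at (3.4, 2.1) in frame 1 and (4.7, 6.5) in frame 2.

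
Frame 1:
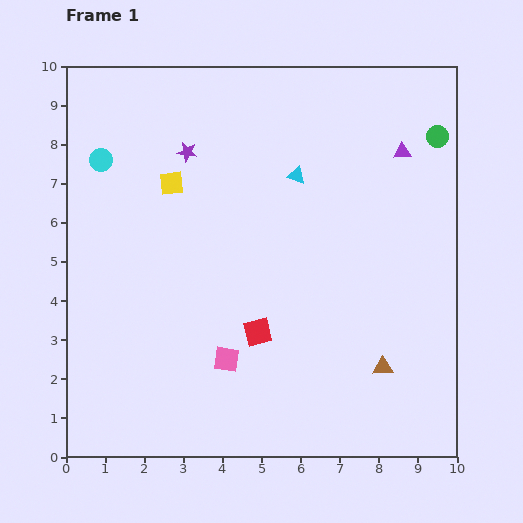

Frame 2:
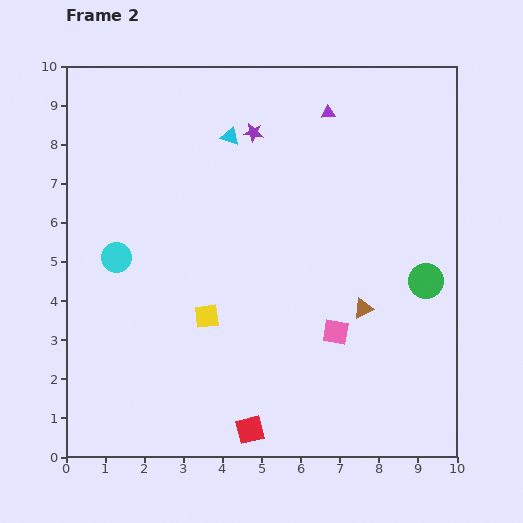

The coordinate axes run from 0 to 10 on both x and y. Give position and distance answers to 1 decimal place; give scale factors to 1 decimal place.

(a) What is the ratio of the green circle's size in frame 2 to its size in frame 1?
1.6×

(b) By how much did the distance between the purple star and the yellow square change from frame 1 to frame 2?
+4.0

Distance in frame 1: 0.9. Distance in frame 2: 4.9.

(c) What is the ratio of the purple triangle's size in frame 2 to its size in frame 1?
0.8×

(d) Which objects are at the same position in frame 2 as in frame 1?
none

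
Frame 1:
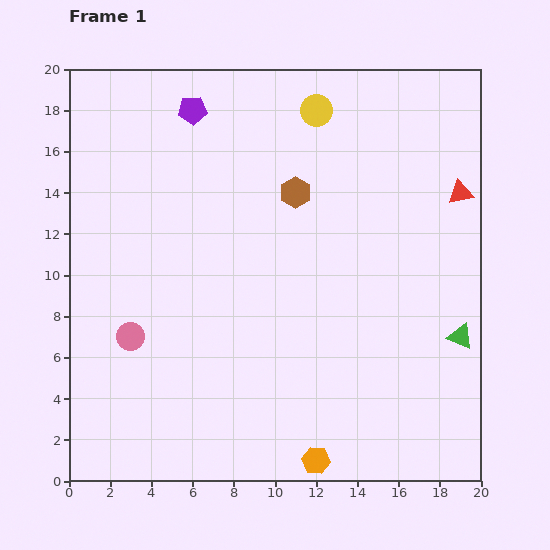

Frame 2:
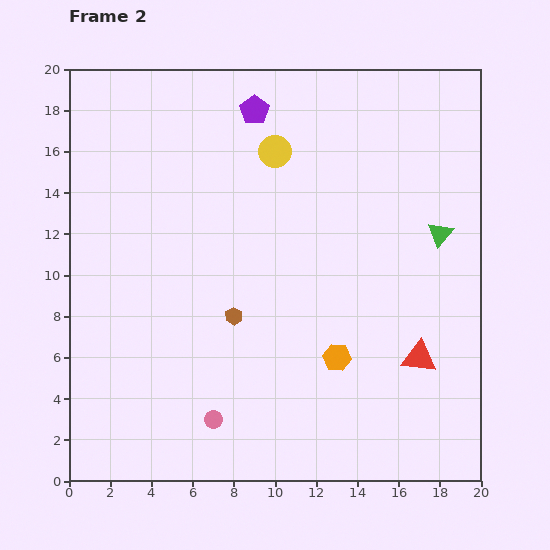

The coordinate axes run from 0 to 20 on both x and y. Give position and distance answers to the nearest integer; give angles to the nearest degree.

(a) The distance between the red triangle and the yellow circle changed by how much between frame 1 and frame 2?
+4

Distance in frame 1: 8. Distance in frame 2: 12.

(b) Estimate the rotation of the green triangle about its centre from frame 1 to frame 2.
47° clockwise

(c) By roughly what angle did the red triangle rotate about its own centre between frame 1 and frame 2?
19° clockwise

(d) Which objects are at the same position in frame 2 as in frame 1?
none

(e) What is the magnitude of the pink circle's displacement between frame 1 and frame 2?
6

The pink circle moved from (3, 7) to (7, 3), a distance of √(4² + 4²) ≈ 6.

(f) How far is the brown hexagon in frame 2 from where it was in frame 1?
7

The brown hexagon moved from (11, 14) to (8, 8), a distance of √(3² + 6²) ≈ 7.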